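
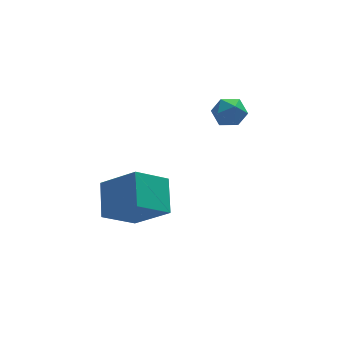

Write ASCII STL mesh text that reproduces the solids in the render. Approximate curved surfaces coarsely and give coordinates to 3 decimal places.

solid 
facet normal -0.450 0.837 -0.313
outer loop
vertex 1.224 3.146 0.442
vertex 0.629 3.057 1.059
vertex 1.349 3.503 1.217
endloop
endfacet
facet normal 0.253 0.863 -0.438
outer loop
vertex 1.224 3.146 0.442
vertex 1.349 3.503 1.217
vertex 2.001 3.107 0.814
endloop
endfacet
facet normal 0.423 0.308 -0.852
outer loop
vertex 1.224 3.146 0.442
vertex 2.001 3.107 0.814
vertex 1.683 2.417 0.407
endloop
endfacet
facet normal -0.174 -0.062 -0.983
outer loop
vertex 1.224 3.146 0.442
vertex 1.683 2.417 0.407
vertex 0.834 2.386 0.559
endloop
endfacet
facet normal -0.713 0.266 -0.649
outer loop
vertex 1.224 3.146 0.442
vertex 0.834 2.386 0.559
vertex 0.629 3.057 1.059
endloop
endfacet
facet normal 0.591 0.785 0.185
outer loop
vertex 2.001 3.107 0.814
vertex 1.349 3.503 1.217
vertex 1.886 2.994 1.661
endloop
endfacet
facet normal -0.545 0.743 0.388
outer loop
vertex 1.349 3.503 1.217
vertex 0.629 3.057 1.059
vertex 1.037 2.963 1.813
endloop
endfacet
facet normal -0.971 -0.180 -0.156
outer loop
vertex 0.629 3.057 1.059
vertex 0.834 2.386 0.559
vertex 0.719 2.273 1.406
endloop
endfacet
facet normal -0.099 -0.711 -0.696
outer loop
vertex 0.834 2.386 0.559
vertex 1.683 2.417 0.407
vertex 1.371 1.877 1.003
endloop
endfacet
facet normal 0.868 -0.115 -0.484
outer loop
vertex 1.683 2.417 0.407
vertex 2.001 3.107 0.814
vertex 2.091 2.323 1.161
endloop
endfacet
facet normal 0.174 0.062 0.983
outer loop
vertex 1.496 2.234 1.778
vertex 1.886 2.994 1.661
vertex 1.037 2.963 1.813
endloop
endfacet
facet normal -0.423 -0.308 0.852
outer loop
vertex 1.496 2.234 1.778
vertex 1.037 2.963 1.813
vertex 0.719 2.273 1.406
endloop
endfacet
facet normal -0.253 -0.863 0.438
outer loop
vertex 1.496 2.234 1.778
vertex 0.719 2.273 1.406
vertex 1.371 1.877 1.003
endloop
endfacet
facet normal 0.450 -0.837 0.313
outer loop
vertex 1.496 2.234 1.778
vertex 1.371 1.877 1.003
vertex 2.091 2.323 1.161
endloop
endfacet
facet normal 0.713 -0.266 0.649
outer loop
vertex 1.496 2.234 1.778
vertex 2.091 2.323 1.161
vertex 1.886 2.994 1.661
endloop
endfacet
facet normal 0.099 0.711 0.696
outer loop
vertex 1.037 2.963 1.813
vertex 1.886 2.994 1.661
vertex 1.349 3.503 1.217
endloop
endfacet
facet normal -0.868 0.115 0.484
outer loop
vertex 0.719 2.273 1.406
vertex 1.037 2.963 1.813
vertex 0.629 3.057 1.059
endloop
endfacet
facet normal -0.591 -0.785 -0.185
outer loop
vertex 1.371 1.877 1.003
vertex 0.719 2.273 1.406
vertex 0.834 2.386 0.559
endloop
endfacet
facet normal 0.545 -0.743 -0.388
outer loop
vertex 2.091 2.323 1.161
vertex 1.371 1.877 1.003
vertex 1.683 2.417 0.407
endloop
endfacet
facet normal 0.971 0.180 0.156
outer loop
vertex 1.886 2.994 1.661
vertex 2.091 2.323 1.161
vertex 2.001 3.107 0.814
endloop
endfacet
facet normal -0.797 -0.235 0.556
outer loop
vertex -3.481 -0.561 0.43
vertex -4.76 0.569 -0.927
vertex -3.739 -2.05 -0.568
endloop
endfacet
facet normal 0.586 -0.519 0.622
outer loop
vertex -2.24 -1.609 -1.613
vertex -3.481 -0.561 0.43
vertex -3.739 -2.05 -0.568
endloop
endfacet
facet normal -0.797 -0.235 0.556
outer loop
vertex -3.739 -2.05 -0.568
vertex -4.76 0.569 -0.927
vertex -5.018 -0.919 -1.924
endloop
endfacet
facet normal -0.142 -0.822 -0.551
outer loop
vertex -5.018 -0.919 -1.924
vertex -2.24 -1.609 -1.613
vertex -3.739 -2.05 -0.568
endloop
endfacet
facet normal 0.142 0.822 0.551
outer loop
vertex -3.481 -0.561 0.43
vertex -3.261 1.01 -1.972
vertex -4.76 0.569 -0.927
endloop
endfacet
facet normal 0.586 -0.519 0.622
outer loop
vertex -1.982 -0.121 -0.616
vertex -3.481 -0.561 0.43
vertex -2.24 -1.609 -1.613
endloop
endfacet
facet normal 0.143 0.822 0.551
outer loop
vertex -1.982 -0.121 -0.616
vertex -3.261 1.01 -1.972
vertex -3.481 -0.561 0.43
endloop
endfacet
facet normal -0.586 0.519 -0.622
outer loop
vertex -4.76 0.569 -0.927
vertex -3.261 1.01 -1.972
vertex -5.018 -0.919 -1.924
endloop
endfacet
facet normal -0.143 -0.823 -0.550
outer loop
vertex -3.519 -0.479 -2.97
vertex -2.24 -1.609 -1.613
vertex -5.018 -0.919 -1.924
endloop
endfacet
facet normal -0.586 0.519 -0.622
outer loop
vertex -5.018 -0.919 -1.924
vertex -3.261 1.01 -1.972
vertex -3.519 -0.479 -2.97
endloop
endfacet
facet normal 0.797 0.234 -0.556
outer loop
vertex -3.519 -0.479 -2.97
vertex -1.982 -0.121 -0.616
vertex -2.24 -1.609 -1.613
endloop
endfacet
facet normal 0.797 0.235 -0.556
outer loop
vertex -3.261 1.01 -1.972
vertex -1.982 -0.121 -0.616
vertex -3.519 -0.479 -2.97
endloop
endfacet

endsolid


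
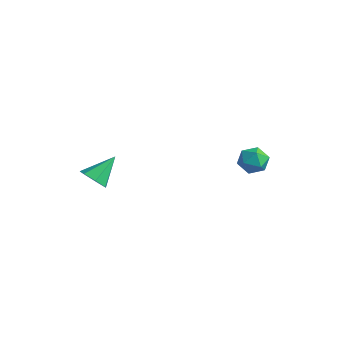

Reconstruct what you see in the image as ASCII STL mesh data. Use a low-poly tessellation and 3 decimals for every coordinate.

solid 
facet normal -0.226 0.081 0.971
outer loop
vertex 1.565 4.123 -0.078
vertex 1.219 3.175 -0.08
vertex 2.189 3.357 0.131
endloop
endfacet
facet normal 0.334 0.491 0.804
outer loop
vertex 1.565 4.123 -0.078
vertex 2.189 3.357 0.131
vertex 2.499 4.114 -0.46
endloop
endfacet
facet normal 0.130 0.947 0.295
outer loop
vertex 1.565 4.123 -0.078
vertex 2.499 4.114 -0.46
vertex 1.721 4.4 -1.036
endloop
endfacet
facet normal -0.557 0.817 0.146
outer loop
vertex 1.565 4.123 -0.078
vertex 1.721 4.4 -1.036
vertex 0.93 3.819 -0.802
endloop
endfacet
facet normal -0.777 0.282 0.563
outer loop
vertex 1.565 4.123 -0.078
vertex 0.93 3.819 -0.802
vertex 1.219 3.175 -0.08
endloop
endfacet
facet normal 0.843 0.071 0.533
outer loop
vertex 2.499 4.114 -0.46
vertex 2.189 3.357 0.131
vertex 2.73 3.161 -0.698
endloop
endfacet
facet normal -0.063 -0.594 0.802
outer loop
vertex 2.189 3.357 0.131
vertex 1.219 3.175 -0.08
vertex 1.939 2.58 -0.464
endloop
endfacet
facet normal -0.953 -0.267 0.143
outer loop
vertex 1.219 3.175 -0.08
vertex 0.93 3.819 -0.802
vertex 1.161 2.866 -1.04
endloop
endfacet
facet normal -0.598 0.600 -0.532
outer loop
vertex 0.93 3.819 -0.802
vertex 1.721 4.4 -1.036
vertex 1.471 3.623 -1.631
endloop
endfacet
facet normal 0.512 0.808 -0.291
outer loop
vertex 1.721 4.4 -1.036
vertex 2.499 4.114 -0.46
vertex 2.441 3.805 -1.42
endloop
endfacet
facet normal 0.557 -0.817 -0.146
outer loop
vertex 2.095 2.857 -1.422
vertex 2.73 3.161 -0.698
vertex 1.939 2.58 -0.464
endloop
endfacet
facet normal -0.130 -0.947 -0.295
outer loop
vertex 2.095 2.857 -1.422
vertex 1.939 2.58 -0.464
vertex 1.161 2.866 -1.04
endloop
endfacet
facet normal -0.334 -0.491 -0.804
outer loop
vertex 2.095 2.857 -1.422
vertex 1.161 2.866 -1.04
vertex 1.471 3.623 -1.631
endloop
endfacet
facet normal 0.226 -0.081 -0.971
outer loop
vertex 2.095 2.857 -1.422
vertex 1.471 3.623 -1.631
vertex 2.441 3.805 -1.42
endloop
endfacet
facet normal 0.777 -0.282 -0.563
outer loop
vertex 2.095 2.857 -1.422
vertex 2.441 3.805 -1.42
vertex 2.73 3.161 -0.698
endloop
endfacet
facet normal 0.598 -0.600 0.532
outer loop
vertex 1.939 2.58 -0.464
vertex 2.73 3.161 -0.698
vertex 2.189 3.357 0.131
endloop
endfacet
facet normal -0.512 -0.808 0.291
outer loop
vertex 1.161 2.866 -1.04
vertex 1.939 2.58 -0.464
vertex 1.219 3.175 -0.08
endloop
endfacet
facet normal -0.843 -0.071 -0.533
outer loop
vertex 1.471 3.623 -1.631
vertex 1.161 2.866 -1.04
vertex 0.93 3.819 -0.802
endloop
endfacet
facet normal 0.063 0.594 -0.802
outer loop
vertex 2.441 3.805 -1.42
vertex 1.471 3.623 -1.631
vertex 1.721 4.4 -1.036
endloop
endfacet
facet normal 0.953 0.267 -0.143
outer loop
vertex 2.73 3.161 -0.698
vertex 2.441 3.805 -1.42
vertex 2.499 4.114 -0.46
endloop
endfacet
facet normal -0.061 -0.781 -0.621
outer loop
vertex -1.93 -4.361 -1.025
vertex -2.869 -4.397 -0.888
vertex -2.385 -3.912 -1.545
endloop
endfacet
facet normal 0.788 0.589 -0.180
outer loop
vertex -1.93 -4.361 -1.025
vertex -2.385 -3.912 -1.545
vertex -2.751 -2.843 0.348
endloop
endfacet
facet normal -0.060 -0.781 -0.621
outer loop
vertex -2.385 -3.912 -1.545
vertex -2.869 -4.397 -0.888
vertex -3.204 -3.828 -1.571
endloop
endfacet
facet normal 0.105 0.874 -0.474
outer loop
vertex -2.385 -3.912 -1.545
vertex -3.204 -3.828 -1.571
vertex -2.751 -2.843 0.348
endloop
endfacet
facet normal -0.059 -0.781 -0.622
outer loop
vertex -3.204 -3.828 -1.571
vertex -2.869 -4.397 -0.888
vertex -3.772 -4.174 -1.083
endloop
endfacet
facet normal -0.641 0.734 -0.225
outer loop
vertex -3.204 -3.828 -1.571
vertex -3.772 -4.174 -1.083
vertex -2.751 -2.843 0.348
endloop
endfacet
facet normal -0.059 -0.782 -0.621
outer loop
vertex -3.772 -4.174 -1.083
vertex -2.869 -4.397 -0.888
vertex -3.66 -4.687 -0.448
endloop
endfacet
facet normal -0.885 0.273 0.377
outer loop
vertex -3.772 -4.174 -1.083
vertex -3.66 -4.687 -0.448
vertex -2.751 -2.843 0.348
endloop
endfacet
facet normal -0.060 -0.780 -0.622
outer loop
vertex -3.66 -4.687 -0.448
vertex -2.869 -4.397 -0.888
vertex -2.952 -4.983 -0.145
endloop
endfacet
facet normal -0.445 -0.161 0.881
outer loop
vertex -3.66 -4.687 -0.448
vertex -2.952 -4.983 -0.145
vertex -2.751 -2.843 0.348
endloop
endfacet
facet normal -0.059 -0.781 -0.622
outer loop
vertex -2.952 -4.983 -0.145
vertex -2.869 -4.397 -0.888
vertex -2.183 -4.837 -0.401
endloop
endfacet
facet normal 0.347 -0.241 0.906
outer loop
vertex -2.952 -4.983 -0.145
vertex -2.183 -4.837 -0.401
vertex -2.751 -2.843 0.348
endloop
endfacet
facet normal -0.061 -0.782 -0.621
outer loop
vertex -2.183 -4.837 -0.401
vertex -2.869 -4.397 -0.888
vertex -1.93 -4.361 -1.025
endloop
endfacet
facet normal 0.896 0.092 0.434
outer loop
vertex -2.183 -4.837 -0.401
vertex -1.93 -4.361 -1.025
vertex -2.751 -2.843 0.348
endloop
endfacet

endsolid


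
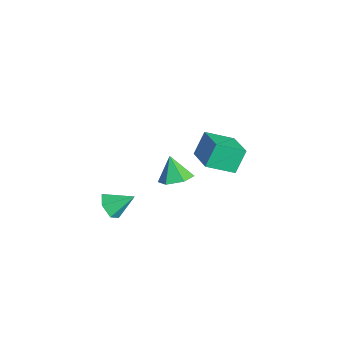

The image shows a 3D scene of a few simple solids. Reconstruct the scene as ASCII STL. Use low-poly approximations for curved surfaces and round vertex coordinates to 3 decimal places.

solid 
facet normal -0.238 -0.797 -0.555
outer loop
vertex 1.248 -3.783 -1.398
vertex 0.753 -4.141 -0.671
vertex 0.327 -3.574 -1.303
endloop
endfacet
facet normal 0.144 0.858 -0.493
outer loop
vertex 1.248 -3.783 -1.398
vertex 0.327 -3.574 -1.303
vertex 1.147 -2.819 0.251
endloop
endfacet
facet normal -0.238 -0.797 -0.555
outer loop
vertex 0.327 -3.574 -1.303
vertex 0.753 -4.141 -0.671
vertex -0.169 -3.932 -0.576
endloop
endfacet
facet normal -0.628 0.777 -0.046
outer loop
vertex 0.327 -3.574 -1.303
vertex -0.169 -3.932 -0.576
vertex 1.147 -2.819 0.251
endloop
endfacet
facet normal -0.238 -0.797 -0.556
outer loop
vertex -0.169 -3.932 -0.576
vertex 0.753 -4.141 -0.671
vertex 0.257 -4.5 0.056
endloop
endfacet
facet normal -0.666 0.272 0.694
outer loop
vertex -0.169 -3.932 -0.576
vertex 0.257 -4.5 0.056
vertex 1.147 -2.819 0.251
endloop
endfacet
facet normal -0.238 -0.797 -0.556
outer loop
vertex 0.257 -4.5 0.056
vertex 0.753 -4.141 -0.671
vertex 1.179 -4.709 -0.039
endloop
endfacet
facet normal 0.068 -0.150 0.986
outer loop
vertex 0.257 -4.5 0.056
vertex 1.179 -4.709 -0.039
vertex 1.147 -2.819 0.251
endloop
endfacet
facet normal -0.238 -0.797 -0.556
outer loop
vertex 1.179 -4.709 -0.039
vertex 0.753 -4.141 -0.671
vertex 1.674 -4.35 -0.766
endloop
endfacet
facet normal 0.840 -0.068 0.538
outer loop
vertex 1.179 -4.709 -0.039
vertex 1.674 -4.35 -0.766
vertex 1.147 -2.819 0.251
endloop
endfacet
facet normal -0.238 -0.797 -0.555
outer loop
vertex 1.674 -4.35 -0.766
vertex 0.753 -4.141 -0.671
vertex 1.248 -3.783 -1.398
endloop
endfacet
facet normal 0.878 0.435 -0.201
outer loop
vertex 1.674 -4.35 -0.766
vertex 1.248 -3.783 -1.398
vertex 1.147 -2.819 0.251
endloop
endfacet
facet normal 0.501 0.096 -0.860
outer loop
vertex 3.136 -1.53 2.934
vertex 2.499 -0.774 2.647
vertex 3.357 -0.553 3.172
endloop
endfacet
facet normal 0.485 -0.309 0.818
outer loop
vertex 3.136 -1.53 2.934
vertex 3.357 -0.553 3.172
vertex 1.701 -0.926 4.013
endloop
endfacet
facet normal 0.501 0.096 -0.860
outer loop
vertex 3.357 -0.553 3.172
vertex 2.499 -0.774 2.647
vertex 2.72 0.204 2.885
endloop
endfacet
facet normal 0.282 0.538 0.794
outer loop
vertex 3.357 -0.553 3.172
vertex 2.72 0.204 2.885
vertex 1.701 -0.926 4.013
endloop
endfacet
facet normal 0.502 0.096 -0.859
outer loop
vertex 2.72 0.204 2.885
vertex 2.499 -0.774 2.647
vertex 1.862 -0.017 2.359
endloop
endfacet
facet normal -0.449 0.801 0.396
outer loop
vertex 2.72 0.204 2.885
vertex 1.862 -0.017 2.359
vertex 1.701 -0.926 4.013
endloop
endfacet
facet normal 0.502 0.096 -0.859
outer loop
vertex 1.862 -0.017 2.359
vertex 2.499 -0.774 2.647
vertex 1.641 -0.995 2.121
endloop
endfacet
facet normal -0.976 0.215 0.023
outer loop
vertex 1.862 -0.017 2.359
vertex 1.641 -0.995 2.121
vertex 1.701 -0.926 4.013
endloop
endfacet
facet normal 0.502 0.096 -0.859
outer loop
vertex 1.641 -0.995 2.121
vertex 2.499 -0.774 2.647
vertex 2.278 -1.751 2.409
endloop
endfacet
facet normal -0.773 -0.633 0.048
outer loop
vertex 1.641 -0.995 2.121
vertex 2.278 -1.751 2.409
vertex 1.701 -0.926 4.013
endloop
endfacet
facet normal 0.501 0.096 -0.860
outer loop
vertex 2.278 -1.751 2.409
vertex 2.499 -0.774 2.647
vertex 3.136 -1.53 2.934
endloop
endfacet
facet normal -0.042 -0.895 0.445
outer loop
vertex 2.278 -1.751 2.409
vertex 3.136 -1.53 2.934
vertex 1.701 -0.926 4.013
endloop
endfacet
facet normal -0.279 0.457 0.845
outer loop
vertex -4.764 2.925 -0.56
vertex -2.735 3.06 0.038
vertex -4.611 4.735 -1.488
endloop
endfacet
facet normal -0.957 -0.064 -0.282
outer loop
vertex -4.125 3.94 -2.958
vertex -4.764 2.925 -0.56
vertex -4.611 4.735 -1.488
endloop
endfacet
facet normal -0.279 0.457 0.845
outer loop
vertex -4.611 4.735 -1.488
vertex -2.735 3.06 0.038
vertex -2.582 4.87 -0.89
endloop
endfacet
facet normal 0.075 0.887 -0.455
outer loop
vertex -2.582 4.87 -0.89
vertex -4.125 3.94 -2.958
vertex -4.611 4.735 -1.488
endloop
endfacet
facet normal -0.075 -0.887 0.455
outer loop
vertex -4.764 2.925 -0.56
vertex -2.249 2.265 -1.432
vertex -2.735 3.06 0.038
endloop
endfacet
facet normal -0.957 -0.064 -0.282
outer loop
vertex -4.278 2.13 -2.03
vertex -4.764 2.925 -0.56
vertex -4.125 3.94 -2.958
endloop
endfacet
facet normal -0.075 -0.887 0.455
outer loop
vertex -4.278 2.13 -2.03
vertex -2.249 2.265 -1.432
vertex -4.764 2.925 -0.56
endloop
endfacet
facet normal 0.957 0.064 0.282
outer loop
vertex -2.735 3.06 0.038
vertex -2.249 2.265 -1.432
vertex -2.582 4.87 -0.89
endloop
endfacet
facet normal 0.075 0.887 -0.455
outer loop
vertex -2.096 4.075 -2.36
vertex -4.125 3.94 -2.958
vertex -2.582 4.87 -0.89
endloop
endfacet
facet normal 0.957 0.064 0.282
outer loop
vertex -2.582 4.87 -0.89
vertex -2.249 2.265 -1.432
vertex -2.096 4.075 -2.36
endloop
endfacet
facet normal 0.279 -0.457 -0.845
outer loop
vertex -2.096 4.075 -2.36
vertex -4.278 2.13 -2.03
vertex -4.125 3.94 -2.958
endloop
endfacet
facet normal 0.279 -0.457 -0.845
outer loop
vertex -2.249 2.265 -1.432
vertex -4.278 2.13 -2.03
vertex -2.096 4.075 -2.36
endloop
endfacet

endsolid


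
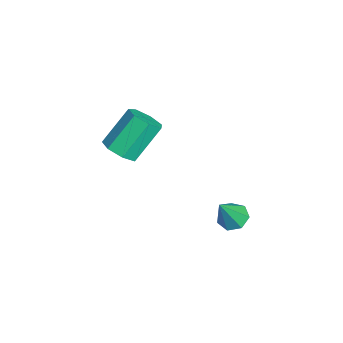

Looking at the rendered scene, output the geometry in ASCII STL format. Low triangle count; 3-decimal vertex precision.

solid 
facet normal 0.331 -0.569 -0.753
outer loop
vertex 2.361 -1.574 -0.238
vertex 1.903 -2.051 -0.079
vertex 1.837 -1.525 -0.505
endloop
endfacet
facet normal 0.319 0.819 -0.476
outer loop
vertex 2.361 -1.574 -0.238
vertex 1.837 -1.525 -0.505
vertex 1.835 -0.672 0.961
endloop
endfacet
facet normal 0.321 0.819 -0.476
outer loop
vertex 1.835 -0.672 0.961
vertex 1.837 -1.525 -0.505
vertex 1.311 -0.622 0.694
endloop
endfacet
facet normal -0.330 0.567 0.755
outer loop
vertex 1.835 -0.672 0.961
vertex 1.311 -0.622 0.694
vertex 1.377 -1.149 1.119
endloop
endfacet
facet normal 0.330 -0.569 -0.753
outer loop
vertex 1.837 -1.525 -0.505
vertex 1.903 -2.051 -0.079
vertex 1.363 -1.872 -0.451
endloop
endfacet
facet normal -0.495 0.575 -0.651
outer loop
vertex 1.837 -1.525 -0.505
vertex 1.363 -1.872 -0.451
vertex 1.311 -0.622 0.694
endloop
endfacet
facet normal -0.494 0.576 -0.651
outer loop
vertex 1.311 -0.622 0.694
vertex 1.363 -1.872 -0.451
vertex 0.837 -0.969 0.747
endloop
endfacet
facet normal -0.331 0.567 0.754
outer loop
vertex 1.311 -0.622 0.694
vertex 0.837 -0.969 0.747
vertex 1.377 -1.149 1.119
endloop
endfacet
facet normal 0.331 -0.567 -0.754
outer loop
vertex 1.363 -1.872 -0.451
vertex 1.903 -2.051 -0.079
vertex 1.296 -2.354 -0.118
endloop
endfacet
facet normal -0.937 -0.101 -0.335
outer loop
vertex 1.363 -1.872 -0.451
vertex 1.296 -2.354 -0.118
vertex 0.837 -0.969 0.747
endloop
endfacet
facet normal -0.936 -0.101 -0.336
outer loop
vertex 0.837 -0.969 0.747
vertex 1.296 -2.354 -0.118
vertex 0.769 -1.452 1.081
endloop
endfacet
facet normal -0.330 0.568 0.754
outer loop
vertex 0.837 -0.969 0.747
vertex 0.769 -1.452 1.081
vertex 1.377 -1.149 1.119
endloop
endfacet
facet normal 0.332 -0.568 -0.754
outer loop
vertex 1.296 -2.354 -0.118
vertex 1.903 -2.051 -0.079
vertex 1.686 -2.608 0.245
endloop
endfacet
facet normal -0.673 -0.702 0.232
outer loop
vertex 1.296 -2.354 -0.118
vertex 1.686 -2.608 0.245
vertex 0.769 -1.452 1.081
endloop
endfacet
facet normal -0.673 -0.702 0.233
outer loop
vertex 0.769 -1.452 1.081
vertex 1.686 -2.608 0.245
vertex 1.159 -1.706 1.443
endloop
endfacet
facet normal -0.330 0.568 0.754
outer loop
vertex 0.769 -1.452 1.081
vertex 1.159 -1.706 1.443
vertex 1.377 -1.149 1.119
endloop
endfacet
facet normal 0.330 -0.567 -0.755
outer loop
vertex 1.686 -2.608 0.245
vertex 1.903 -2.051 -0.079
vertex 2.24 -2.443 0.363
endloop
endfacet
facet normal 0.097 -0.774 0.626
outer loop
vertex 1.686 -2.608 0.245
vertex 2.24 -2.443 0.363
vertex 1.159 -1.706 1.443
endloop
endfacet
facet normal 0.097 -0.774 0.626
outer loop
vertex 1.159 -1.706 1.443
vertex 2.24 -2.443 0.363
vertex 1.713 -1.54 1.562
endloop
endfacet
facet normal -0.332 0.568 0.753
outer loop
vertex 1.159 -1.706 1.443
vertex 1.713 -1.54 1.562
vertex 1.377 -1.149 1.119
endloop
endfacet
facet normal 0.331 -0.567 -0.755
outer loop
vertex 2.24 -2.443 0.363
vertex 1.903 -2.051 -0.079
vertex 2.54 -1.983 0.149
endloop
endfacet
facet normal 0.794 -0.263 0.547
outer loop
vertex 2.24 -2.443 0.363
vertex 2.54 -1.983 0.149
vertex 1.713 -1.54 1.562
endloop
endfacet
facet normal 0.794 -0.264 0.547
outer loop
vertex 1.713 -1.54 1.562
vertex 2.54 -1.983 0.149
vertex 2.014 -1.08 1.347
endloop
endfacet
facet normal -0.331 0.569 0.753
outer loop
vertex 1.713 -1.54 1.562
vertex 2.014 -1.08 1.347
vertex 1.377 -1.149 1.119
endloop
endfacet
facet normal 0.330 -0.568 -0.754
outer loop
vertex 2.54 -1.983 0.149
vertex 1.903 -2.051 -0.079
vertex 2.361 -1.574 -0.238
endloop
endfacet
facet normal 0.894 0.445 0.057
outer loop
vertex 2.54 -1.983 0.149
vertex 2.361 -1.574 -0.238
vertex 2.014 -1.08 1.347
endloop
endfacet
facet normal 0.893 0.446 0.057
outer loop
vertex 2.014 -1.08 1.347
vertex 2.361 -1.574 -0.238
vertex 1.835 -0.672 0.961
endloop
endfacet
facet normal -0.331 0.568 0.754
outer loop
vertex 2.014 -1.08 1.347
vertex 1.835 -0.672 0.961
vertex 1.377 -1.149 1.119
endloop
endfacet
facet normal -0.381 0.371 -0.847
outer loop
vertex 2.593 1.956 -3.83
vertex 2.07 1.714 -3.701
vertex 2.273 2.249 -3.558
endloop
endfacet
facet normal 0.772 0.554 0.311
outer loop
vertex 2.593 1.956 -3.83
vertex 2.273 2.249 -3.558
vertex 2.61 1.186 -2.499
endloop
endfacet
facet normal -0.380 0.371 -0.847
outer loop
vertex 2.273 2.249 -3.558
vertex 2.07 1.714 -3.701
vertex 1.8 2.139 -3.394
endloop
endfacet
facet normal 0.074 0.716 0.695
outer loop
vertex 2.273 2.249 -3.558
vertex 1.8 2.139 -3.394
vertex 2.61 1.186 -2.499
endloop
endfacet
facet normal -0.379 0.371 -0.848
outer loop
vertex 1.8 2.139 -3.394
vertex 2.07 1.714 -3.701
vertex 1.531 1.709 -3.462
endloop
endfacet
facet normal -0.579 0.239 0.779
outer loop
vertex 1.8 2.139 -3.394
vertex 1.531 1.709 -3.462
vertex 2.61 1.186 -2.499
endloop
endfacet
facet normal -0.379 0.371 -0.848
outer loop
vertex 1.531 1.709 -3.462
vertex 2.07 1.714 -3.701
vertex 1.668 1.282 -3.71
endloop
endfacet
facet normal -0.696 -0.514 0.501
outer loop
vertex 1.531 1.709 -3.462
vertex 1.668 1.282 -3.71
vertex 2.61 1.186 -2.499
endloop
endfacet
facet normal -0.381 0.372 -0.846
outer loop
vertex 1.668 1.282 -3.71
vertex 2.07 1.714 -3.701
vertex 2.107 1.181 -3.952
endloop
endfacet
facet normal -0.188 -0.980 0.068
outer loop
vertex 1.668 1.282 -3.71
vertex 2.107 1.181 -3.952
vertex 2.61 1.186 -2.499
endloop
endfacet
facet normal -0.380 0.372 -0.847
outer loop
vertex 2.107 1.181 -3.952
vertex 2.07 1.714 -3.701
vertex 2.519 1.481 -4.005
endloop
endfacet
facet normal 0.562 -0.805 -0.192
outer loop
vertex 2.107 1.181 -3.952
vertex 2.519 1.481 -4.005
vertex 2.61 1.186 -2.499
endloop
endfacet
facet normal -0.381 0.371 -0.847
outer loop
vertex 2.519 1.481 -4.005
vertex 2.07 1.714 -3.701
vertex 2.593 1.956 -3.83
endloop
endfacet
facet normal 0.989 -0.123 -0.084
outer loop
vertex 2.519 1.481 -4.005
vertex 2.593 1.956 -3.83
vertex 2.61 1.186 -2.499
endloop
endfacet

endsolid


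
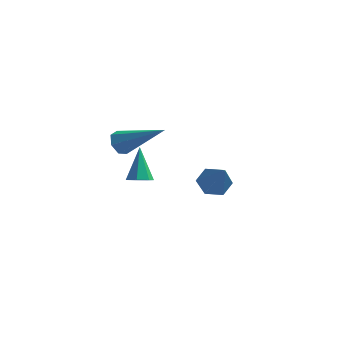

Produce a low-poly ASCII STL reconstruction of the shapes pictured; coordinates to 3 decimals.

solid 
facet normal -0.400 0.551 -0.732
outer loop
vertex 2.222 -1.764 0.35
vertex 1.688 -2.02 0.449
vertex 1.84 -1.519 0.743
endloop
endfacet
facet normal 0.752 0.516 0.410
outer loop
vertex 2.222 -1.764 0.35
vertex 1.84 -1.519 0.743
vertex 2.312 -2.88 1.591
endloop
endfacet
facet normal -0.399 0.551 -0.733
outer loop
vertex 1.84 -1.519 0.743
vertex 1.688 -2.02 0.449
vertex 1.306 -1.775 0.841
endloop
endfacet
facet normal -0.085 0.506 0.859
outer loop
vertex 1.84 -1.519 0.743
vertex 1.306 -1.775 0.841
vertex 2.312 -2.88 1.591
endloop
endfacet
facet normal -0.399 0.551 -0.733
outer loop
vertex 1.306 -1.775 0.841
vertex 1.688 -2.02 0.449
vertex 1.155 -2.276 0.547
endloop
endfacet
facet normal -0.710 -0.185 0.680
outer loop
vertex 1.306 -1.775 0.841
vertex 1.155 -2.276 0.547
vertex 2.312 -2.88 1.591
endloop
endfacet
facet normal -0.399 0.551 -0.733
outer loop
vertex 1.155 -2.276 0.547
vertex 1.688 -2.02 0.449
vertex 1.537 -2.521 0.155
endloop
endfacet
facet normal -0.500 -0.865 0.053
outer loop
vertex 1.155 -2.276 0.547
vertex 1.537 -2.521 0.155
vertex 2.312 -2.88 1.591
endloop
endfacet
facet normal -0.400 0.551 -0.732
outer loop
vertex 1.537 -2.521 0.155
vertex 1.688 -2.02 0.449
vertex 2.07 -2.265 0.056
endloop
endfacet
facet normal 0.337 -0.854 -0.395
outer loop
vertex 1.537 -2.521 0.155
vertex 2.07 -2.265 0.056
vertex 2.312 -2.88 1.591
endloop
endfacet
facet normal -0.400 0.551 -0.732
outer loop
vertex 2.07 -2.265 0.056
vertex 1.688 -2.02 0.449
vertex 2.222 -1.764 0.35
endloop
endfacet
facet normal 0.962 -0.164 -0.218
outer loop
vertex 2.07 -2.265 0.056
vertex 2.222 -1.764 0.35
vertex 2.312 -2.88 1.591
endloop
endfacet
facet normal 0.165 -0.507 -0.846
outer loop
vertex -1.859 2.158 -2.562
vertex -2.331 1.966 -2.539
vertex -2.172 2.395 -2.765
endloop
endfacet
facet normal 0.603 0.797 0.001
outer loop
vertex -1.859 2.158 -2.562
vertex -2.172 2.395 -2.765
vertex -2.569 2.694 -1.321
endloop
endfacet
facet normal 0.165 -0.507 -0.846
outer loop
vertex -2.172 2.395 -2.765
vertex -2.331 1.966 -2.539
vertex -2.605 2.309 -2.798
endloop
endfacet
facet normal -0.171 0.954 -0.245
outer loop
vertex -2.172 2.395 -2.765
vertex -2.605 2.309 -2.798
vertex -2.569 2.694 -1.321
endloop
endfacet
facet normal 0.168 -0.505 -0.847
outer loop
vertex -2.605 2.309 -2.798
vertex -2.331 1.966 -2.539
vertex -2.831 1.964 -2.637
endloop
endfacet
facet normal -0.854 0.508 -0.111
outer loop
vertex -2.605 2.309 -2.798
vertex -2.831 1.964 -2.637
vertex -2.569 2.694 -1.321
endloop
endfacet
facet normal 0.168 -0.506 -0.846
outer loop
vertex -2.831 1.964 -2.637
vertex -2.331 1.966 -2.539
vertex -2.68 1.621 -2.402
endloop
endfacet
facet normal -0.932 -0.205 0.299
outer loop
vertex -2.831 1.964 -2.637
vertex -2.68 1.621 -2.402
vertex -2.569 2.694 -1.321
endloop
endfacet
facet normal 0.166 -0.504 -0.847
outer loop
vertex -2.68 1.621 -2.402
vertex -2.331 1.966 -2.539
vertex -2.266 1.537 -2.271
endloop
endfacet
facet normal -0.346 -0.648 0.679
outer loop
vertex -2.68 1.621 -2.402
vertex -2.266 1.537 -2.271
vertex -2.569 2.694 -1.321
endloop
endfacet
facet normal 0.165 -0.504 -0.848
outer loop
vertex -2.266 1.537 -2.271
vertex -2.331 1.966 -2.539
vertex -1.9 1.776 -2.342
endloop
endfacet
facet normal 0.462 -0.487 0.741
outer loop
vertex -2.266 1.537 -2.271
vertex -1.9 1.776 -2.342
vertex -2.569 2.694 -1.321
endloop
endfacet
facet normal 0.164 -0.505 -0.847
outer loop
vertex -1.9 1.776 -2.342
vertex -2.331 1.966 -2.539
vertex -1.859 2.158 -2.562
endloop
endfacet
facet normal 0.885 0.157 0.438
outer loop
vertex -1.9 1.776 -2.342
vertex -1.859 2.158 -2.562
vertex -2.569 2.694 -1.321
endloop
endfacet
facet normal -0.854 0.068 -0.515
outer loop
vertex -1.532 -1.346 0.763
vertex -1.789 -1.277 1.198
vertex -1.578 -0.926 0.895
endloop
endfacet
facet normal 0.698 0.283 -0.658
outer loop
vertex -1.532 -1.346 0.763
vertex -1.578 -0.926 0.895
vertex -0.191 -1.403 2.162
endloop
endfacet
facet normal -0.854 0.068 -0.516
outer loop
vertex -1.578 -0.926 0.895
vertex -1.789 -1.277 1.198
vertex -1.783 -0.77 1.255
endloop
endfacet
facet normal 0.433 0.890 -0.139
outer loop
vertex -1.578 -0.926 0.895
vertex -1.783 -0.77 1.255
vertex -0.191 -1.403 2.162
endloop
endfacet
facet normal -0.855 0.068 -0.515
outer loop
vertex -1.783 -0.77 1.255
vertex -1.789 -1.277 1.198
vertex -1.992 -0.996 1.572
endloop
endfacet
facet normal -0.005 0.816 0.578
outer loop
vertex -1.783 -0.77 1.255
vertex -1.992 -0.996 1.572
vertex -0.191 -1.403 2.162
endloop
endfacet
facet normal -0.855 0.067 -0.514
outer loop
vertex -1.992 -0.996 1.572
vertex -1.789 -1.277 1.198
vertex -2.048 -1.434 1.608
endloop
endfacet
facet normal -0.286 0.115 0.951
outer loop
vertex -1.992 -0.996 1.572
vertex -2.048 -1.434 1.608
vertex -0.191 -1.403 2.162
endloop
endfacet
facet normal -0.855 0.068 -0.514
outer loop
vertex -2.048 -1.434 1.608
vertex -1.789 -1.277 1.198
vertex -1.909 -1.753 1.335
endloop
endfacet
facet normal -0.198 -0.686 0.701
outer loop
vertex -2.048 -1.434 1.608
vertex -1.909 -1.753 1.335
vertex -0.191 -1.403 2.162
endloop
endfacet
facet normal -0.854 0.067 -0.516
outer loop
vertex -1.909 -1.753 1.335
vertex -1.789 -1.277 1.198
vertex -1.679 -1.714 0.959
endloop
endfacet
facet normal 0.192 -0.981 0.016
outer loop
vertex -1.909 -1.753 1.335
vertex -1.679 -1.714 0.959
vertex -0.191 -1.403 2.162
endloop
endfacet
facet normal -0.854 0.067 -0.515
outer loop
vertex -1.679 -1.714 0.959
vertex -1.789 -1.277 1.198
vertex -1.532 -1.346 0.763
endloop
endfacet
facet normal 0.592 -0.550 -0.589
outer loop
vertex -1.679 -1.714 0.959
vertex -1.532 -1.346 0.763
vertex -0.191 -1.403 2.162
endloop
endfacet

endsolid


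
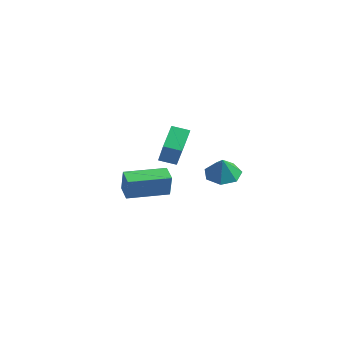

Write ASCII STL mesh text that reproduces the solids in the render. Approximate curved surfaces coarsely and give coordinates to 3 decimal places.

solid 
facet normal -0.402 0.274 -0.874
outer loop
vertex 3.422 2.782 -1.491
vertex 2.841 3.273 -1.07
vertex 3.629 3.497 -1.362
endloop
endfacet
facet normal 0.951 -0.293 0.100
outer loop
vertex 3.422 2.782 -1.491
vertex 3.629 3.497 -1.362
vertex 3.319 2.947 -0.03
endloop
endfacet
facet normal -0.402 0.274 -0.874
outer loop
vertex 3.629 3.497 -1.362
vertex 2.841 3.273 -1.07
vertex 3.242 4.043 -1.013
endloop
endfacet
facet normal 0.855 0.379 0.355
outer loop
vertex 3.629 3.497 -1.362
vertex 3.242 4.043 -1.013
vertex 3.319 2.947 -0.03
endloop
endfacet
facet normal -0.403 0.274 -0.873
outer loop
vertex 3.242 4.043 -1.013
vertex 2.841 3.273 -1.07
vertex 2.553 4.009 -0.706
endloop
endfacet
facet normal 0.282 0.652 0.704
outer loop
vertex 3.242 4.043 -1.013
vertex 2.553 4.009 -0.706
vertex 3.319 2.947 -0.03
endloop
endfacet
facet normal -0.403 0.274 -0.873
outer loop
vertex 2.553 4.009 -0.706
vertex 2.841 3.273 -1.07
vertex 2.081 3.421 -0.673
endloop
endfacet
facet normal -0.337 0.320 0.885
outer loop
vertex 2.553 4.009 -0.706
vertex 2.081 3.421 -0.673
vertex 3.319 2.947 -0.03
endloop
endfacet
facet normal -0.403 0.275 -0.873
outer loop
vertex 2.081 3.421 -0.673
vertex 2.841 3.273 -1.07
vertex 2.181 2.722 -0.939
endloop
endfacet
facet normal -0.535 -0.366 0.761
outer loop
vertex 2.081 3.421 -0.673
vertex 2.181 2.722 -0.939
vertex 3.319 2.947 -0.03
endloop
endfacet
facet normal -0.402 0.274 -0.874
outer loop
vertex 2.181 2.722 -0.939
vertex 2.841 3.273 -1.07
vertex 2.778 2.437 -1.303
endloop
endfacet
facet normal -0.165 -0.889 0.426
outer loop
vertex 2.181 2.722 -0.939
vertex 2.778 2.437 -1.303
vertex 3.319 2.947 -0.03
endloop
endfacet
facet normal -0.402 0.274 -0.874
outer loop
vertex 2.778 2.437 -1.303
vertex 2.841 3.273 -1.07
vertex 3.422 2.782 -1.491
endloop
endfacet
facet normal 0.498 -0.857 0.132
outer loop
vertex 2.778 2.437 -1.303
vertex 3.422 2.782 -1.491
vertex 3.319 2.947 -0.03
endloop
endfacet
facet normal -0.438 0.582 0.685
outer loop
vertex 0.307 2.106 1.29
vertex 0.828 2.785 1.046
vertex -1.167 2.713 -0.167
endloop
endfacet
facet normal -0.586 -0.763 0.275
outer loop
vertex -0.568 1.915 -1.106
vertex 0.307 2.106 1.29
vertex -1.167 2.713 -0.167
endloop
endfacet
facet normal -0.438 0.582 0.685
outer loop
vertex -1.167 2.713 -0.167
vertex 0.828 2.785 1.046
vertex -0.646 3.392 -0.411
endloop
endfacet
facet normal -0.683 0.281 -0.675
outer loop
vertex -0.646 3.392 -0.411
vertex -0.568 1.915 -1.106
vertex -1.167 2.713 -0.167
endloop
endfacet
facet normal 0.683 -0.281 0.675
outer loop
vertex 0.307 2.106 1.29
vertex 1.427 1.987 0.107
vertex 0.828 2.785 1.046
endloop
endfacet
facet normal -0.586 -0.763 0.275
outer loop
vertex 0.906 1.308 0.351
vertex 0.307 2.106 1.29
vertex -0.568 1.915 -1.106
endloop
endfacet
facet normal 0.683 -0.281 0.675
outer loop
vertex 0.906 1.308 0.351
vertex 1.427 1.987 0.107
vertex 0.307 2.106 1.29
endloop
endfacet
facet normal 0.586 0.763 -0.275
outer loop
vertex 0.828 2.785 1.046
vertex 1.427 1.987 0.107
vertex -0.646 3.392 -0.411
endloop
endfacet
facet normal -0.683 0.281 -0.675
outer loop
vertex -0.047 2.594 -1.35
vertex -0.568 1.915 -1.106
vertex -0.646 3.392 -0.411
endloop
endfacet
facet normal 0.586 0.763 -0.275
outer loop
vertex -0.646 3.392 -0.411
vertex 1.427 1.987 0.107
vertex -0.047 2.594 -1.35
endloop
endfacet
facet normal 0.438 -0.582 -0.685
outer loop
vertex -0.047 2.594 -1.35
vertex 0.906 1.308 0.351
vertex -0.568 1.915 -1.106
endloop
endfacet
facet normal 0.438 -0.582 -0.685
outer loop
vertex 1.427 1.987 0.107
vertex 0.906 1.308 0.351
vertex -0.047 2.594 -1.35
endloop
endfacet
facet normal -0.911 0.242 0.334
outer loop
vertex -3.684 1.797 -2.86
vertex -3.116 3.881 -2.823
vertex -4.107 1.934 -4.113
endloop
endfacet
facet normal -0.263 -0.965 -0.017
outer loop
vertex -3.224 1.699 -4.437
vertex -3.684 1.797 -2.86
vertex -4.107 1.934 -4.113
endloop
endfacet
facet normal -0.911 0.242 0.335
outer loop
vertex -4.107 1.934 -4.113
vertex -3.116 3.881 -2.823
vertex -3.54 4.018 -4.076
endloop
endfacet
facet normal -0.318 0.103 -0.942
outer loop
vertex -3.54 4.018 -4.076
vertex -3.224 1.699 -4.437
vertex -4.107 1.934 -4.113
endloop
endfacet
facet normal 0.318 -0.103 0.942
outer loop
vertex -3.684 1.797 -2.86
vertex -2.233 3.646 -3.147
vertex -3.116 3.881 -2.823
endloop
endfacet
facet normal -0.263 -0.965 -0.017
outer loop
vertex -2.8 1.562 -3.184
vertex -3.684 1.797 -2.86
vertex -3.224 1.699 -4.437
endloop
endfacet
facet normal 0.318 -0.103 0.942
outer loop
vertex -2.8 1.562 -3.184
vertex -2.233 3.646 -3.147
vertex -3.684 1.797 -2.86
endloop
endfacet
facet normal 0.263 0.965 0.017
outer loop
vertex -3.116 3.881 -2.823
vertex -2.233 3.646 -3.147
vertex -3.54 4.018 -4.076
endloop
endfacet
facet normal -0.318 0.103 -0.942
outer loop
vertex -2.656 3.783 -4.4
vertex -3.224 1.699 -4.437
vertex -3.54 4.018 -4.076
endloop
endfacet
facet normal 0.263 0.965 0.017
outer loop
vertex -3.54 4.018 -4.076
vertex -2.233 3.646 -3.147
vertex -2.656 3.783 -4.4
endloop
endfacet
facet normal 0.911 -0.242 -0.335
outer loop
vertex -2.656 3.783 -4.4
vertex -2.8 1.562 -3.184
vertex -3.224 1.699 -4.437
endloop
endfacet
facet normal 0.911 -0.242 -0.334
outer loop
vertex -2.233 3.646 -3.147
vertex -2.8 1.562 -3.184
vertex -2.656 3.783 -4.4
endloop
endfacet

endsolid


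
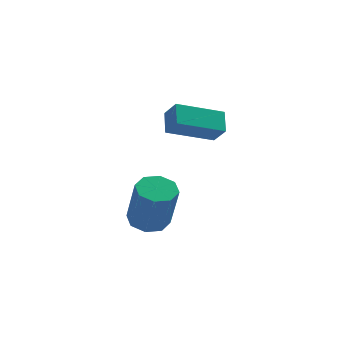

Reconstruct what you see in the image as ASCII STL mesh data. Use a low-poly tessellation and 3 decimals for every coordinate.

solid 
facet normal -0.140 0.327 -0.935
outer loop
vertex -0.935 -4.005 -3.802
vertex -1.337 -3.474 -3.556
vertex -0.645 -3.56 -3.69
endloop
endfacet
facet normal 0.834 -0.470 -0.290
outer loop
vertex -0.935 -4.005 -3.802
vertex -0.645 -3.56 -3.69
vertex -0.681 -4.597 -2.11
endloop
endfacet
facet normal 0.834 -0.470 -0.289
outer loop
vertex -0.681 -4.597 -2.11
vertex -0.645 -3.56 -3.69
vertex -0.391 -4.151 -1.998
endloop
endfacet
facet normal 0.141 -0.326 0.935
outer loop
vertex -0.681 -4.597 -2.11
vertex -0.391 -4.151 -1.998
vertex -1.083 -4.066 -1.864
endloop
endfacet
facet normal -0.140 0.327 -0.935
outer loop
vertex -0.645 -3.56 -3.69
vertex -1.337 -3.474 -3.556
vertex -0.761 -3.064 -3.499
endloop
endfacet
facet normal 0.967 0.249 -0.058
outer loop
vertex -0.645 -3.56 -3.69
vertex -0.761 -3.064 -3.499
vertex -0.391 -4.151 -1.998
endloop
endfacet
facet normal 0.967 0.247 -0.060
outer loop
vertex -0.391 -4.151 -1.998
vertex -0.761 -3.064 -3.499
vertex -0.506 -3.655 -1.808
endloop
endfacet
facet normal 0.141 -0.325 0.935
outer loop
vertex -0.391 -4.151 -1.998
vertex -0.506 -3.655 -1.808
vertex -1.083 -4.066 -1.864
endloop
endfacet
facet normal -0.140 0.327 -0.935
outer loop
vertex -0.761 -3.064 -3.499
vertex -1.337 -3.474 -3.556
vertex -1.214 -2.809 -3.342
endloop
endfacet
facet normal 0.533 0.820 0.206
outer loop
vertex -0.761 -3.064 -3.499
vertex -1.214 -2.809 -3.342
vertex -0.506 -3.655 -1.808
endloop
endfacet
facet normal 0.534 0.820 0.206
outer loop
vertex -0.506 -3.655 -1.808
vertex -1.214 -2.809 -3.342
vertex -0.959 -3.4 -1.65
endloop
endfacet
facet normal 0.142 -0.327 0.934
outer loop
vertex -0.506 -3.655 -1.808
vertex -0.959 -3.4 -1.65
vertex -1.083 -4.066 -1.864
endloop
endfacet
facet normal -0.140 0.327 -0.935
outer loop
vertex -1.214 -2.809 -3.342
vertex -1.337 -3.474 -3.556
vertex -1.739 -2.943 -3.31
endloop
endfacet
facet normal -0.211 0.912 0.351
outer loop
vertex -1.214 -2.809 -3.342
vertex -1.739 -2.943 -3.31
vertex -0.959 -3.4 -1.65
endloop
endfacet
facet normal -0.213 0.912 0.351
outer loop
vertex -0.959 -3.4 -1.65
vertex -1.739 -2.943 -3.31
vertex -1.485 -3.535 -1.618
endloop
endfacet
facet normal 0.141 -0.327 0.935
outer loop
vertex -0.959 -3.4 -1.65
vertex -1.485 -3.535 -1.618
vertex -1.083 -4.066 -1.864
endloop
endfacet
facet normal -0.141 0.326 -0.935
outer loop
vertex -1.739 -2.943 -3.31
vertex -1.337 -3.474 -3.556
vertex -2.029 -3.389 -3.422
endloop
endfacet
facet normal -0.834 0.470 0.290
outer loop
vertex -1.739 -2.943 -3.31
vertex -2.029 -3.389 -3.422
vertex -1.485 -3.535 -1.618
endloop
endfacet
facet normal -0.834 0.470 0.289
outer loop
vertex -1.485 -3.535 -1.618
vertex -2.029 -3.389 -3.422
vertex -1.775 -3.98 -1.73
endloop
endfacet
facet normal 0.140 -0.327 0.935
outer loop
vertex -1.485 -3.535 -1.618
vertex -1.775 -3.98 -1.73
vertex -1.083 -4.066 -1.864
endloop
endfacet
facet normal -0.141 0.325 -0.935
outer loop
vertex -2.029 -3.389 -3.422
vertex -1.337 -3.474 -3.556
vertex -1.914 -3.885 -3.612
endloop
endfacet
facet normal -0.967 -0.247 0.059
outer loop
vertex -2.029 -3.389 -3.422
vertex -1.914 -3.885 -3.612
vertex -1.775 -3.98 -1.73
endloop
endfacet
facet normal -0.967 -0.249 0.059
outer loop
vertex -1.775 -3.98 -1.73
vertex -1.914 -3.885 -3.612
vertex -1.659 -4.476 -1.921
endloop
endfacet
facet normal 0.140 -0.327 0.935
outer loop
vertex -1.775 -3.98 -1.73
vertex -1.659 -4.476 -1.921
vertex -1.083 -4.066 -1.864
endloop
endfacet
facet normal -0.142 0.327 -0.934
outer loop
vertex -1.914 -3.885 -3.612
vertex -1.337 -3.474 -3.556
vertex -1.461 -4.14 -3.77
endloop
endfacet
facet normal -0.534 -0.820 -0.206
outer loop
vertex -1.914 -3.885 -3.612
vertex -1.461 -4.14 -3.77
vertex -1.659 -4.476 -1.921
endloop
endfacet
facet normal -0.533 -0.820 -0.206
outer loop
vertex -1.659 -4.476 -1.921
vertex -1.461 -4.14 -3.77
vertex -1.206 -4.731 -2.078
endloop
endfacet
facet normal 0.140 -0.327 0.935
outer loop
vertex -1.659 -4.476 -1.921
vertex -1.206 -4.731 -2.078
vertex -1.083 -4.066 -1.864
endloop
endfacet
facet normal -0.141 0.327 -0.935
outer loop
vertex -1.461 -4.14 -3.77
vertex -1.337 -3.474 -3.556
vertex -0.935 -4.005 -3.802
endloop
endfacet
facet normal 0.213 -0.912 -0.351
outer loop
vertex -1.461 -4.14 -3.77
vertex -0.935 -4.005 -3.802
vertex -1.206 -4.731 -2.078
endloop
endfacet
facet normal 0.211 -0.912 -0.351
outer loop
vertex -1.206 -4.731 -2.078
vertex -0.935 -4.005 -3.802
vertex -0.681 -4.597 -2.11
endloop
endfacet
facet normal 0.140 -0.327 0.935
outer loop
vertex -1.206 -4.731 -2.078
vertex -0.681 -4.597 -2.11
vertex -1.083 -4.066 -1.864
endloop
endfacet
facet normal -0.913 -0.230 0.338
outer loop
vertex -0.464 -3.943 0.941
vertex -0.453 -3.23 1.457
vertex -0.799 -3.501 0.337
endloop
endfacet
facet normal -0.013 -0.810 -0.586
outer loop
vertex 0.753 -3.11 -0.237
vertex -0.464 -3.943 0.941
vertex -0.799 -3.501 0.337
endloop
endfacet
facet normal -0.913 -0.230 0.338
outer loop
vertex -0.799 -3.501 0.337
vertex -0.453 -3.23 1.457
vertex -0.788 -2.788 0.852
endloop
endfacet
facet normal -0.408 0.539 -0.737
outer loop
vertex -0.788 -2.788 0.852
vertex 0.753 -3.11 -0.237
vertex -0.799 -3.501 0.337
endloop
endfacet
facet normal 0.408 -0.539 0.737
outer loop
vertex -0.464 -3.943 0.941
vertex 1.099 -2.839 0.883
vertex -0.453 -3.23 1.457
endloop
endfacet
facet normal -0.012 -0.811 -0.586
outer loop
vertex 1.088 -3.552 0.368
vertex -0.464 -3.943 0.941
vertex 0.753 -3.11 -0.237
endloop
endfacet
facet normal 0.408 -0.539 0.737
outer loop
vertex 1.088 -3.552 0.368
vertex 1.099 -2.839 0.883
vertex -0.464 -3.943 0.941
endloop
endfacet
facet normal 0.012 0.811 0.585
outer loop
vertex -0.453 -3.23 1.457
vertex 1.099 -2.839 0.883
vertex -0.788 -2.788 0.852
endloop
endfacet
facet normal -0.408 0.539 -0.737
outer loop
vertex 0.764 -2.397 0.279
vertex 0.753 -3.11 -0.237
vertex -0.788 -2.788 0.852
endloop
endfacet
facet normal 0.012 0.810 0.586
outer loop
vertex -0.788 -2.788 0.852
vertex 1.099 -2.839 0.883
vertex 0.764 -2.397 0.279
endloop
endfacet
facet normal 0.913 0.230 -0.337
outer loop
vertex 0.764 -2.397 0.279
vertex 1.088 -3.552 0.368
vertex 0.753 -3.11 -0.237
endloop
endfacet
facet normal 0.913 0.230 -0.338
outer loop
vertex 1.099 -2.839 0.883
vertex 1.088 -3.552 0.368
vertex 0.764 -2.397 0.279
endloop
endfacet

endsolid


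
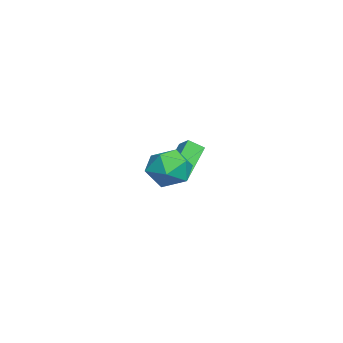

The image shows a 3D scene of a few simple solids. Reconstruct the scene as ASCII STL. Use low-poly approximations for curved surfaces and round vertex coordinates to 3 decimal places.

solid 
facet normal -0.688 0.290 0.666
outer loop
vertex -1.936 -4.097 -3.042
vertex -1.305 -3.645 -2.587
vertex -2.098 -3.397 -3.514
endloop
endfacet
facet normal -0.701 -0.503 -0.505
outer loop
vertex -0.675 -3.995 -4.893
vertex -1.936 -4.097 -3.042
vertex -2.098 -3.397 -3.514
endloop
endfacet
facet normal -0.688 0.289 0.666
outer loop
vertex -2.098 -3.397 -3.514
vertex -1.305 -3.645 -2.587
vertex -1.467 -2.944 -3.059
endloop
endfacet
facet normal -0.189 0.814 -0.548
outer loop
vertex -1.467 -2.944 -3.059
vertex -0.675 -3.995 -4.893
vertex -2.098 -3.397 -3.514
endloop
endfacet
facet normal 0.189 -0.815 0.548
outer loop
vertex -1.936 -4.097 -3.042
vertex 0.118 -4.243 -3.966
vertex -1.305 -3.645 -2.587
endloop
endfacet
facet normal -0.701 -0.502 -0.506
outer loop
vertex -0.513 -4.696 -4.421
vertex -1.936 -4.097 -3.042
vertex -0.675 -3.995 -4.893
endloop
endfacet
facet normal 0.189 -0.814 0.549
outer loop
vertex -0.513 -4.696 -4.421
vertex 0.118 -4.243 -3.966
vertex -1.936 -4.097 -3.042
endloop
endfacet
facet normal 0.701 0.503 0.506
outer loop
vertex -1.305 -3.645 -2.587
vertex 0.118 -4.243 -3.966
vertex -1.467 -2.944 -3.059
endloop
endfacet
facet normal -0.188 0.815 -0.548
outer loop
vertex -0.044 -3.543 -4.438
vertex -0.675 -3.995 -4.893
vertex -1.467 -2.944 -3.059
endloop
endfacet
facet normal 0.701 0.503 0.505
outer loop
vertex -1.467 -2.944 -3.059
vertex 0.118 -4.243 -3.966
vertex -0.044 -3.543 -4.438
endloop
endfacet
facet normal 0.688 -0.289 -0.666
outer loop
vertex -0.044 -3.543 -4.438
vertex -0.513 -4.696 -4.421
vertex -0.675 -3.995 -4.893
endloop
endfacet
facet normal 0.688 -0.290 -0.666
outer loop
vertex 0.118 -4.243 -3.966
vertex -0.513 -4.696 -4.421
vertex -0.044 -3.543 -4.438
endloop
endfacet
facet normal -0.207 -0.336 0.919
outer loop
vertex 3.319 -3.672 -1.559
vertex 3.351 -4.691 -1.925
vertex 4.252 -4.222 -1.55
endloop
endfacet
facet normal 0.155 0.278 0.948
outer loop
vertex 3.319 -3.672 -1.559
vertex 4.252 -4.222 -1.55
vertex 4.239 -3.182 -1.853
endloop
endfacet
facet normal -0.221 0.772 0.595
outer loop
vertex 3.319 -3.672 -1.559
vertex 4.239 -3.182 -1.853
vertex 3.33 -3.009 -2.415
endloop
endfacet
facet normal -0.815 0.463 0.348
outer loop
vertex 3.319 -3.672 -1.559
vertex 3.33 -3.009 -2.415
vertex 2.781 -3.941 -2.459
endloop
endfacet
facet normal -0.806 -0.222 0.548
outer loop
vertex 3.319 -3.672 -1.559
vertex 2.781 -3.941 -2.459
vertex 3.351 -4.691 -1.925
endloop
endfacet
facet normal 0.774 0.186 0.605
outer loop
vertex 4.239 -3.182 -1.853
vertex 4.252 -4.222 -1.55
vertex 4.839 -3.899 -2.401
endloop
endfacet
facet normal 0.188 -0.808 0.558
outer loop
vertex 4.252 -4.222 -1.55
vertex 3.351 -4.691 -1.925
vertex 4.29 -4.831 -2.445
endloop
endfacet
facet normal -0.781 -0.623 -0.041
outer loop
vertex 3.351 -4.691 -1.925
vertex 2.781 -3.941 -2.459
vertex 3.381 -4.658 -3.007
endloop
endfacet
facet normal -0.795 0.485 -0.364
outer loop
vertex 2.781 -3.941 -2.459
vertex 3.33 -3.009 -2.415
vertex 3.368 -3.618 -3.31
endloop
endfacet
facet normal 0.166 0.985 0.035
outer loop
vertex 3.33 -3.009 -2.415
vertex 4.239 -3.182 -1.853
vertex 4.269 -3.149 -2.935
endloop
endfacet
facet normal 0.815 -0.463 -0.348
outer loop
vertex 4.301 -4.168 -3.301
vertex 4.839 -3.899 -2.401
vertex 4.29 -4.831 -2.445
endloop
endfacet
facet normal 0.221 -0.772 -0.595
outer loop
vertex 4.301 -4.168 -3.301
vertex 4.29 -4.831 -2.445
vertex 3.381 -4.658 -3.007
endloop
endfacet
facet normal -0.155 -0.278 -0.948
outer loop
vertex 4.301 -4.168 -3.301
vertex 3.381 -4.658 -3.007
vertex 3.368 -3.618 -3.31
endloop
endfacet
facet normal 0.207 0.336 -0.919
outer loop
vertex 4.301 -4.168 -3.301
vertex 3.368 -3.618 -3.31
vertex 4.269 -3.149 -2.935
endloop
endfacet
facet normal 0.806 0.222 -0.548
outer loop
vertex 4.301 -4.168 -3.301
vertex 4.269 -3.149 -2.935
vertex 4.839 -3.899 -2.401
endloop
endfacet
facet normal 0.795 -0.485 0.364
outer loop
vertex 4.29 -4.831 -2.445
vertex 4.839 -3.899 -2.401
vertex 4.252 -4.222 -1.55
endloop
endfacet
facet normal -0.166 -0.985 -0.035
outer loop
vertex 3.381 -4.658 -3.007
vertex 4.29 -4.831 -2.445
vertex 3.351 -4.691 -1.925
endloop
endfacet
facet normal -0.774 -0.186 -0.605
outer loop
vertex 3.368 -3.618 -3.31
vertex 3.381 -4.658 -3.007
vertex 2.781 -3.941 -2.459
endloop
endfacet
facet normal -0.188 0.808 -0.558
outer loop
vertex 4.269 -3.149 -2.935
vertex 3.368 -3.618 -3.31
vertex 3.33 -3.009 -2.415
endloop
endfacet
facet normal 0.781 0.623 0.041
outer loop
vertex 4.839 -3.899 -2.401
vertex 4.269 -3.149 -2.935
vertex 4.239 -3.182 -1.853
endloop
endfacet

endsolid


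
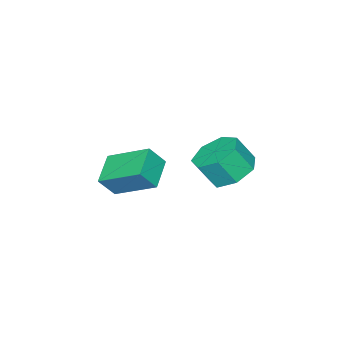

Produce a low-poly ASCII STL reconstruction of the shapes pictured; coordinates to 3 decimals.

solid 
facet normal -0.508 0.322 -0.799
outer loop
vertex -0.634 1.04 -2.182
vertex 0.399 1.52 -2.646
vertex -0.307 -0.444 -2.988
endloop
endfacet
facet normal -0.840 -0.390 0.378
outer loop
vertex 0.161 -0.74 -2.254
vertex -0.634 1.04 -2.182
vertex -0.307 -0.444 -2.988
endloop
endfacet
facet normal -0.509 0.322 -0.798
outer loop
vertex -0.307 -0.444 -2.988
vertex 0.399 1.52 -2.646
vertex 0.726 0.036 -3.453
endloop
endfacet
facet normal 0.190 -0.863 -0.469
outer loop
vertex 0.726 0.036 -3.453
vertex 0.161 -0.74 -2.254
vertex -0.307 -0.444 -2.988
endloop
endfacet
facet normal -0.190 0.862 0.469
outer loop
vertex -0.634 1.04 -2.182
vertex 0.867 1.224 -1.912
vertex 0.399 1.52 -2.646
endloop
endfacet
facet normal -0.840 -0.390 0.377
outer loop
vertex -0.166 0.744 -1.447
vertex -0.634 1.04 -2.182
vertex 0.161 -0.74 -2.254
endloop
endfacet
facet normal -0.190 0.863 0.468
outer loop
vertex -0.166 0.744 -1.447
vertex 0.867 1.224 -1.912
vertex -0.634 1.04 -2.182
endloop
endfacet
facet normal 0.840 0.390 -0.378
outer loop
vertex 0.399 1.52 -2.646
vertex 0.867 1.224 -1.912
vertex 0.726 0.036 -3.453
endloop
endfacet
facet normal 0.190 -0.863 -0.469
outer loop
vertex 1.194 -0.26 -2.718
vertex 0.161 -0.74 -2.254
vertex 0.726 0.036 -3.453
endloop
endfacet
facet normal 0.840 0.390 -0.378
outer loop
vertex 0.726 0.036 -3.453
vertex 0.867 1.224 -1.912
vertex 1.194 -0.26 -2.718
endloop
endfacet
facet normal 0.508 -0.322 0.799
outer loop
vertex 1.194 -0.26 -2.718
vertex -0.166 0.744 -1.447
vertex 0.161 -0.74 -2.254
endloop
endfacet
facet normal 0.509 -0.322 0.799
outer loop
vertex 0.867 1.224 -1.912
vertex -0.166 0.744 -1.447
vertex 1.194 -0.26 -2.718
endloop
endfacet
facet normal -0.327 0.432 -0.840
outer loop
vertex 0.031 4.391 -1.376
vertex -0.585 3.781 -1.45
vertex -0.626 4.547 -1.04
endloop
endfacet
facet normal 0.366 0.878 0.309
outer loop
vertex 0.031 4.391 -1.376
vertex -0.626 4.547 -1.04
vertex 0.381 3.928 -0.476
endloop
endfacet
facet normal 0.367 0.878 0.308
outer loop
vertex 0.381 3.928 -0.476
vertex -0.626 4.547 -1.04
vertex -0.276 4.085 -0.14
endloop
endfacet
facet normal 0.327 -0.432 0.840
outer loop
vertex 0.381 3.928 -0.476
vertex -0.276 4.085 -0.14
vertex -0.235 3.319 -0.55
endloop
endfacet
facet normal -0.327 0.432 -0.840
outer loop
vertex -0.626 4.547 -1.04
vertex -0.585 3.781 -1.45
vertex -1.253 4.127 -1.012
endloop
endfacet
facet normal -0.452 0.710 0.540
outer loop
vertex -0.626 4.547 -1.04
vertex -1.253 4.127 -1.012
vertex -0.276 4.085 -0.14
endloop
endfacet
facet normal -0.452 0.710 0.541
outer loop
vertex -0.276 4.085 -0.14
vertex -1.253 4.127 -1.012
vertex -0.903 3.665 -0.113
endloop
endfacet
facet normal 0.326 -0.433 0.841
outer loop
vertex -0.276 4.085 -0.14
vertex -0.903 3.665 -0.113
vertex -0.235 3.319 -0.55
endloop
endfacet
facet normal -0.327 0.432 -0.840
outer loop
vertex -1.253 4.127 -1.012
vertex -0.585 3.781 -1.45
vertex -1.376 3.446 -1.314
endloop
endfacet
facet normal -0.931 0.006 0.365
outer loop
vertex -1.253 4.127 -1.012
vertex -1.376 3.446 -1.314
vertex -0.903 3.665 -0.113
endloop
endfacet
facet normal -0.931 0.008 0.365
outer loop
vertex -0.903 3.665 -0.113
vertex -1.376 3.446 -1.314
vertex -1.027 2.984 -0.415
endloop
endfacet
facet normal 0.326 -0.432 0.841
outer loop
vertex -0.903 3.665 -0.113
vertex -1.027 2.984 -0.415
vertex -0.235 3.319 -0.55
endloop
endfacet
facet normal -0.327 0.432 -0.840
outer loop
vertex -1.376 3.446 -1.314
vertex -0.585 3.781 -1.45
vertex -0.904 3.018 -1.718
endloop
endfacet
facet normal -0.708 -0.701 -0.085
outer loop
vertex -1.376 3.446 -1.314
vertex -0.904 3.018 -1.718
vertex -1.027 2.984 -0.415
endloop
endfacet
facet normal -0.708 -0.701 -0.085
outer loop
vertex -1.027 2.984 -0.415
vertex -0.904 3.018 -1.718
vertex -0.554 2.555 -0.819
endloop
endfacet
facet normal 0.326 -0.432 0.841
outer loop
vertex -1.027 2.984 -0.415
vertex -0.554 2.555 -0.819
vertex -0.235 3.319 -0.55
endloop
endfacet
facet normal -0.327 0.432 -0.841
outer loop
vertex -0.904 3.018 -1.718
vertex -0.585 3.781 -1.45
vertex -0.191 3.164 -1.92
endloop
endfacet
facet normal 0.047 -0.881 -0.472
outer loop
vertex -0.904 3.018 -1.718
vertex -0.191 3.164 -1.92
vertex -0.554 2.555 -0.819
endloop
endfacet
facet normal 0.048 -0.881 -0.471
outer loop
vertex -0.554 2.555 -0.819
vertex -0.191 3.164 -1.92
vertex 0.158 2.702 -1.021
endloop
endfacet
facet normal 0.328 -0.433 0.840
outer loop
vertex -0.554 2.555 -0.819
vertex 0.158 2.702 -1.021
vertex -0.235 3.319 -0.55
endloop
endfacet
facet normal -0.327 0.432 -0.841
outer loop
vertex -0.191 3.164 -1.92
vertex -0.585 3.781 -1.45
vertex 0.225 3.775 -1.768
endloop
endfacet
facet normal 0.768 -0.398 -0.502
outer loop
vertex -0.191 3.164 -1.92
vertex 0.225 3.775 -1.768
vertex 0.158 2.702 -1.021
endloop
endfacet
facet normal 0.767 -0.398 -0.503
outer loop
vertex 0.158 2.702 -1.021
vertex 0.225 3.775 -1.768
vertex 0.575 3.313 -0.868
endloop
endfacet
facet normal 0.327 -0.433 0.840
outer loop
vertex 0.158 2.702 -1.021
vertex 0.575 3.313 -0.868
vertex -0.235 3.319 -0.55
endloop
endfacet
facet normal -0.327 0.432 -0.841
outer loop
vertex 0.225 3.775 -1.768
vertex -0.585 3.781 -1.45
vertex 0.031 4.391 -1.376
endloop
endfacet
facet normal 0.909 0.386 -0.156
outer loop
vertex 0.225 3.775 -1.768
vertex 0.031 4.391 -1.376
vertex 0.575 3.313 -0.868
endloop
endfacet
facet normal 0.909 0.386 -0.155
outer loop
vertex 0.575 3.313 -0.868
vertex 0.031 4.391 -1.376
vertex 0.381 3.928 -0.476
endloop
endfacet
facet normal 0.327 -0.433 0.840
outer loop
vertex 0.575 3.313 -0.868
vertex 0.381 3.928 -0.476
vertex -0.235 3.319 -0.55
endloop
endfacet

endsolid


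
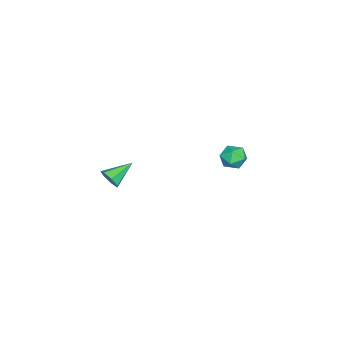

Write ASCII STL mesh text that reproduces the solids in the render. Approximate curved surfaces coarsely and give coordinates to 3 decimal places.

solid 
facet normal 0.733 -0.527 -0.430
outer loop
vertex 3.606 -1.19 1.335
vertex 3.233 -1.43 0.993
vertex 3.526 -0.959 0.915
endloop
endfacet
facet normal 0.347 0.848 0.400
outer loop
vertex 3.606 -1.19 1.335
vertex 3.526 -0.959 0.915
vertex 2.287 -0.75 1.547
endloop
endfacet
facet normal 0.732 -0.527 -0.431
outer loop
vertex 3.526 -0.959 0.915
vertex 3.233 -1.43 0.993
vertex 3.225 -1.082 0.554
endloop
endfacet
facet normal -0.003 0.947 -0.320
outer loop
vertex 3.526 -0.959 0.915
vertex 3.225 -1.082 0.554
vertex 2.287 -0.75 1.547
endloop
endfacet
facet normal 0.735 -0.525 -0.430
outer loop
vertex 3.225 -1.082 0.554
vertex 3.233 -1.43 0.993
vertex 2.931 -1.468 0.523
endloop
endfacet
facet normal -0.554 0.477 -0.683
outer loop
vertex 3.225 -1.082 0.554
vertex 2.931 -1.468 0.523
vertex 2.287 -0.75 1.547
endloop
endfacet
facet normal 0.734 -0.527 -0.429
outer loop
vertex 2.931 -1.468 0.523
vertex 3.233 -1.43 0.993
vertex 2.864 -1.824 0.846
endloop
endfacet
facet normal -0.887 -0.207 -0.413
outer loop
vertex 2.931 -1.468 0.523
vertex 2.864 -1.824 0.846
vertex 2.287 -0.75 1.547
endloop
endfacet
facet normal 0.734 -0.527 -0.429
outer loop
vertex 2.864 -1.824 0.846
vertex 3.233 -1.43 0.993
vertex 3.075 -1.884 1.28
endloop
endfacet
facet normal -0.754 -0.591 0.285
outer loop
vertex 2.864 -1.824 0.846
vertex 3.075 -1.884 1.28
vertex 2.287 -0.75 1.547
endloop
endfacet
facet normal 0.734 -0.527 -0.429
outer loop
vertex 3.075 -1.884 1.28
vertex 3.233 -1.43 0.993
vertex 3.405 -1.601 1.497
endloop
endfacet
facet normal -0.253 -0.385 0.887
outer loop
vertex 3.075 -1.884 1.28
vertex 3.405 -1.601 1.497
vertex 2.287 -0.75 1.547
endloop
endfacet
facet normal 0.733 -0.528 -0.429
outer loop
vertex 3.405 -1.601 1.497
vertex 3.233 -1.43 0.993
vertex 3.606 -1.19 1.335
endloop
endfacet
facet normal 0.236 0.254 0.938
outer loop
vertex 3.405 -1.601 1.497
vertex 3.606 -1.19 1.335
vertex 2.287 -0.75 1.547
endloop
endfacet
facet normal 0.107 0.617 0.779
outer loop
vertex -2.732 2.672 -0.866
vertex -3.317 2.407 -0.576
vertex -2.69 2.118 -0.433
endloop
endfacet
facet normal 0.742 0.447 0.500
outer loop
vertex -2.732 2.672 -0.866
vertex -2.69 2.118 -0.433
vertex -2.303 2.134 -1.021
endloop
endfacet
facet normal 0.742 0.645 -0.185
outer loop
vertex -2.732 2.672 -0.866
vertex -2.303 2.134 -1.021
vertex -2.69 2.434 -1.528
endloop
endfacet
facet normal 0.108 0.938 -0.330
outer loop
vertex -2.732 2.672 -0.866
vertex -2.69 2.434 -1.528
vertex -3.316 2.603 -1.253
endloop
endfacet
facet normal -0.285 0.921 0.266
outer loop
vertex -2.732 2.672 -0.866
vertex -3.316 2.603 -1.253
vertex -3.317 2.407 -0.576
endloop
endfacet
facet normal 0.809 -0.264 0.525
outer loop
vertex -2.303 2.134 -1.021
vertex -2.69 2.118 -0.433
vertex -2.624 1.537 -0.827
endloop
endfacet
facet normal -0.217 0.013 0.976
outer loop
vertex -2.69 2.118 -0.433
vertex -3.317 2.407 -0.576
vertex -3.25 1.706 -0.552
endloop
endfacet
facet normal -0.851 0.505 0.145
outer loop
vertex -3.317 2.407 -0.576
vertex -3.316 2.603 -1.253
vertex -3.637 2.006 -1.059
endloop
endfacet
facet normal -0.217 0.531 -0.819
outer loop
vertex -3.316 2.603 -1.253
vertex -2.69 2.434 -1.528
vertex -3.25 2.022 -1.647
endloop
endfacet
facet normal 0.810 0.057 -0.584
outer loop
vertex -2.69 2.434 -1.528
vertex -2.303 2.134 -1.021
vertex -2.623 1.733 -1.504
endloop
endfacet
facet normal -0.108 -0.938 0.330
outer loop
vertex -3.208 1.468 -1.214
vertex -2.624 1.537 -0.827
vertex -3.25 1.706 -0.552
endloop
endfacet
facet normal -0.742 -0.645 0.185
outer loop
vertex -3.208 1.468 -1.214
vertex -3.25 1.706 -0.552
vertex -3.637 2.006 -1.059
endloop
endfacet
facet normal -0.742 -0.447 -0.500
outer loop
vertex -3.208 1.468 -1.214
vertex -3.637 2.006 -1.059
vertex -3.25 2.022 -1.647
endloop
endfacet
facet normal -0.107 -0.617 -0.779
outer loop
vertex -3.208 1.468 -1.214
vertex -3.25 2.022 -1.647
vertex -2.623 1.733 -1.504
endloop
endfacet
facet normal 0.285 -0.921 -0.266
outer loop
vertex -3.208 1.468 -1.214
vertex -2.623 1.733 -1.504
vertex -2.624 1.537 -0.827
endloop
endfacet
facet normal 0.217 -0.531 0.819
outer loop
vertex -3.25 1.706 -0.552
vertex -2.624 1.537 -0.827
vertex -2.69 2.118 -0.433
endloop
endfacet
facet normal -0.810 -0.057 0.584
outer loop
vertex -3.637 2.006 -1.059
vertex -3.25 1.706 -0.552
vertex -3.317 2.407 -0.576
endloop
endfacet
facet normal -0.809 0.264 -0.525
outer loop
vertex -3.25 2.022 -1.647
vertex -3.637 2.006 -1.059
vertex -3.316 2.603 -1.253
endloop
endfacet
facet normal 0.217 -0.013 -0.976
outer loop
vertex -2.623 1.733 -1.504
vertex -3.25 2.022 -1.647
vertex -2.69 2.434 -1.528
endloop
endfacet
facet normal 0.851 -0.505 -0.145
outer loop
vertex -2.624 1.537 -0.827
vertex -2.623 1.733 -1.504
vertex -2.303 2.134 -1.021
endloop
endfacet

endsolid


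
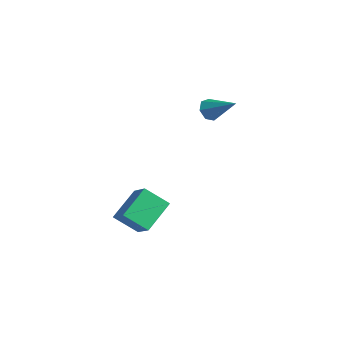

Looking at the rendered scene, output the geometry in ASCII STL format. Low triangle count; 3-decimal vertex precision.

solid 
facet normal -0.776 0.203 -0.597
outer loop
vertex 0.285 -4.278 -2.341
vertex -0.103 -2.589 -1.264
vertex 1.259 -3.431 -3.319
endloop
endfacet
facet normal 0.190 -0.828 -0.528
outer loop
vertex 2.563 -3.771 -2.316
vertex 0.285 -4.278 -2.341
vertex 1.259 -3.431 -3.319
endloop
endfacet
facet normal -0.776 0.202 -0.597
outer loop
vertex 1.259 -3.431 -3.319
vertex -0.103 -2.589 -1.264
vertex 0.871 -1.742 -2.243
endloop
endfacet
facet normal 0.601 0.523 -0.604
outer loop
vertex 0.871 -1.742 -2.243
vertex 2.563 -3.771 -2.316
vertex 1.259 -3.431 -3.319
endloop
endfacet
facet normal -0.601 -0.523 0.604
outer loop
vertex 0.285 -4.278 -2.341
vertex 1.201 -2.929 -0.261
vertex -0.103 -2.589 -1.264
endloop
endfacet
facet normal 0.190 -0.828 -0.527
outer loop
vertex 1.589 -4.618 -1.337
vertex 0.285 -4.278 -2.341
vertex 2.563 -3.771 -2.316
endloop
endfacet
facet normal -0.601 -0.523 0.604
outer loop
vertex 1.589 -4.618 -1.337
vertex 1.201 -2.929 -0.261
vertex 0.285 -4.278 -2.341
endloop
endfacet
facet normal -0.190 0.828 0.528
outer loop
vertex -0.103 -2.589 -1.264
vertex 1.201 -2.929 -0.261
vertex 0.871 -1.742 -2.243
endloop
endfacet
facet normal 0.601 0.523 -0.604
outer loop
vertex 2.175 -2.082 -1.239
vertex 2.563 -3.771 -2.316
vertex 0.871 -1.742 -2.243
endloop
endfacet
facet normal -0.190 0.828 0.528
outer loop
vertex 0.871 -1.742 -2.243
vertex 1.201 -2.929 -0.261
vertex 2.175 -2.082 -1.239
endloop
endfacet
facet normal 0.776 -0.202 0.597
outer loop
vertex 2.175 -2.082 -1.239
vertex 1.589 -4.618 -1.337
vertex 2.563 -3.771 -2.316
endloop
endfacet
facet normal 0.776 -0.202 0.597
outer loop
vertex 1.201 -2.929 -0.261
vertex 1.589 -4.618 -1.337
vertex 2.175 -2.082 -1.239
endloop
endfacet
facet normal -0.810 -0.244 -0.533
outer loop
vertex -0.803 3.325 1.441
vertex -1.218 3.339 2.065
vertex -1.073 3.899 1.588
endloop
endfacet
facet normal 0.655 0.461 -0.599
outer loop
vertex -0.803 3.325 1.441
vertex -1.073 3.899 1.588
vertex 0.378 3.821 3.115
endloop
endfacet
facet normal -0.810 -0.244 -0.533
outer loop
vertex -1.073 3.899 1.588
vertex -1.218 3.339 2.065
vertex -1.452 4.051 2.094
endloop
endfacet
facet normal 0.201 0.969 -0.141
outer loop
vertex -1.073 3.899 1.588
vertex -1.452 4.051 2.094
vertex 0.378 3.821 3.115
endloop
endfacet
facet normal -0.810 -0.245 -0.533
outer loop
vertex -1.452 4.051 2.094
vertex -1.218 3.339 2.065
vertex -1.655 3.667 2.579
endloop
endfacet
facet normal -0.207 0.807 0.553
outer loop
vertex -1.452 4.051 2.094
vertex -1.655 3.667 2.579
vertex 0.378 3.821 3.115
endloop
endfacet
facet normal -0.810 -0.245 -0.533
outer loop
vertex -1.655 3.667 2.579
vertex -1.218 3.339 2.065
vertex -1.529 3.036 2.677
endloop
endfacet
facet normal -0.261 0.097 0.961
outer loop
vertex -1.655 3.667 2.579
vertex -1.529 3.036 2.677
vertex 0.378 3.821 3.115
endloop
endfacet
facet normal -0.810 -0.245 -0.533
outer loop
vertex -1.529 3.036 2.677
vertex -1.218 3.339 2.065
vertex -1.168 2.633 2.314
endloop
endfacet
facet normal 0.080 -0.627 0.775
outer loop
vertex -1.529 3.036 2.677
vertex -1.168 2.633 2.314
vertex 0.378 3.821 3.115
endloop
endfacet
facet normal -0.810 -0.245 -0.533
outer loop
vertex -1.168 2.633 2.314
vertex -1.218 3.339 2.065
vertex -0.845 2.762 1.764
endloop
endfacet
facet normal 0.558 -0.818 0.136
outer loop
vertex -1.168 2.633 2.314
vertex -0.845 2.762 1.764
vertex 0.378 3.821 3.115
endloop
endfacet
facet normal -0.810 -0.245 -0.533
outer loop
vertex -0.845 2.762 1.764
vertex -1.218 3.339 2.065
vertex -0.803 3.325 1.441
endloop
endfacet
facet normal 0.814 -0.334 -0.475
outer loop
vertex -0.845 2.762 1.764
vertex -0.803 3.325 1.441
vertex 0.378 3.821 3.115
endloop
endfacet

endsolid


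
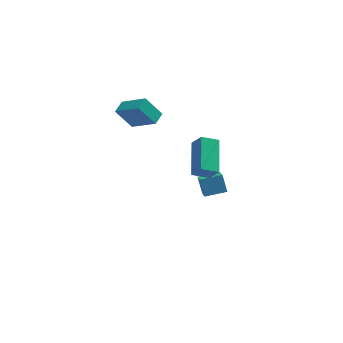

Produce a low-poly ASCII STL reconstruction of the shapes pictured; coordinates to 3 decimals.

solid 
facet normal -0.610 0.543 -0.577
outer loop
vertex -1.969 0.879 3.74
vertex -1.514 1.566 3.905
vertex -1.09 0.587 2.535
endloop
endfacet
facet normal -0.541 -0.818 -0.197
outer loop
vertex 0.094 -0.466 3.655
vertex -1.969 0.879 3.74
vertex -1.09 0.587 2.535
endloop
endfacet
facet normal -0.610 0.543 -0.577
outer loop
vertex -1.09 0.587 2.535
vertex -1.514 1.566 3.905
vertex -0.635 1.274 2.7
endloop
endfacet
facet normal 0.578 -0.193 -0.793
outer loop
vertex -0.635 1.274 2.7
vertex 0.094 -0.466 3.655
vertex -1.09 0.587 2.535
endloop
endfacet
facet normal -0.578 0.193 0.793
outer loop
vertex -1.969 0.879 3.74
vertex -0.33 0.513 5.025
vertex -1.514 1.566 3.905
endloop
endfacet
facet normal -0.541 -0.818 -0.197
outer loop
vertex -0.785 -0.174 4.86
vertex -1.969 0.879 3.74
vertex 0.094 -0.466 3.655
endloop
endfacet
facet normal -0.578 0.193 0.793
outer loop
vertex -0.785 -0.174 4.86
vertex -0.33 0.513 5.025
vertex -1.969 0.879 3.74
endloop
endfacet
facet normal 0.541 0.818 0.197
outer loop
vertex -1.514 1.566 3.905
vertex -0.33 0.513 5.025
vertex -0.635 1.274 2.7
endloop
endfacet
facet normal 0.578 -0.193 -0.793
outer loop
vertex 0.549 0.221 3.82
vertex 0.094 -0.466 3.655
vertex -0.635 1.274 2.7
endloop
endfacet
facet normal 0.541 0.818 0.197
outer loop
vertex -0.635 1.274 2.7
vertex -0.33 0.513 5.025
vertex 0.549 0.221 3.82
endloop
endfacet
facet normal 0.610 -0.543 0.577
outer loop
vertex 0.549 0.221 3.82
vertex -0.785 -0.174 4.86
vertex 0.094 -0.466 3.655
endloop
endfacet
facet normal 0.610 -0.543 0.577
outer loop
vertex -0.33 0.513 5.025
vertex -0.785 -0.174 4.86
vertex 0.549 0.221 3.82
endloop
endfacet
facet normal -0.394 0.424 -0.816
outer loop
vertex 1.581 -3.712 2.042
vertex 1.888 -1.74 2.918
vertex 2.571 -3.665 1.588
endloop
endfacet
facet normal -0.141 -0.905 -0.402
outer loop
vertex 3.012 -4.14 2.502
vertex 1.581 -3.712 2.042
vertex 2.571 -3.665 1.588
endloop
endfacet
facet normal -0.394 0.424 -0.816
outer loop
vertex 2.571 -3.665 1.588
vertex 1.888 -1.74 2.918
vertex 2.878 -1.693 2.464
endloop
endfacet
facet normal 0.908 0.043 -0.416
outer loop
vertex 2.878 -1.693 2.464
vertex 3.012 -4.14 2.502
vertex 2.571 -3.665 1.588
endloop
endfacet
facet normal -0.908 -0.043 0.416
outer loop
vertex 1.581 -3.712 2.042
vertex 2.329 -2.215 3.832
vertex 1.888 -1.74 2.918
endloop
endfacet
facet normal -0.141 -0.905 -0.402
outer loop
vertex 2.022 -4.187 2.956
vertex 1.581 -3.712 2.042
vertex 3.012 -4.14 2.502
endloop
endfacet
facet normal -0.908 -0.043 0.416
outer loop
vertex 2.022 -4.187 2.956
vertex 2.329 -2.215 3.832
vertex 1.581 -3.712 2.042
endloop
endfacet
facet normal 0.141 0.905 0.402
outer loop
vertex 1.888 -1.74 2.918
vertex 2.329 -2.215 3.832
vertex 2.878 -1.693 2.464
endloop
endfacet
facet normal 0.908 0.043 -0.416
outer loop
vertex 3.319 -2.168 3.378
vertex 3.012 -4.14 2.502
vertex 2.878 -1.693 2.464
endloop
endfacet
facet normal 0.141 0.905 0.402
outer loop
vertex 2.878 -1.693 2.464
vertex 2.329 -2.215 3.832
vertex 3.319 -2.168 3.378
endloop
endfacet
facet normal 0.394 -0.424 0.816
outer loop
vertex 3.319 -2.168 3.378
vertex 2.022 -4.187 2.956
vertex 3.012 -4.14 2.502
endloop
endfacet
facet normal 0.394 -0.424 0.816
outer loop
vertex 2.329 -2.215 3.832
vertex 2.022 -4.187 2.956
vertex 3.319 -2.168 3.378
endloop
endfacet
facet normal -0.987 -0.050 -0.150
outer loop
vertex 2.747 -1.014 -2.865
vertex 2.581 -0.29 -2.013
vertex 2.866 0.564 -4.183
endloop
endfacet
facet normal 0.147 -0.641 -0.754
outer loop
vertex 4.159 0.63 -3.987
vertex 2.747 -1.014 -2.865
vertex 2.866 0.564 -4.183
endloop
endfacet
facet normal -0.987 -0.050 -0.150
outer loop
vertex 2.866 0.564 -4.183
vertex 2.581 -0.29 -2.013
vertex 2.7 1.288 -3.331
endloop
endfacet
facet normal 0.058 0.766 -0.640
outer loop
vertex 2.7 1.288 -3.331
vertex 4.159 0.63 -3.987
vertex 2.866 0.564 -4.183
endloop
endfacet
facet normal -0.058 -0.766 0.640
outer loop
vertex 2.747 -1.014 -2.865
vertex 3.874 -0.224 -1.817
vertex 2.581 -0.29 -2.013
endloop
endfacet
facet normal 0.147 -0.641 -0.754
outer loop
vertex 4.04 -0.948 -2.669
vertex 2.747 -1.014 -2.865
vertex 4.159 0.63 -3.987
endloop
endfacet
facet normal -0.058 -0.766 0.640
outer loop
vertex 4.04 -0.948 -2.669
vertex 3.874 -0.224 -1.817
vertex 2.747 -1.014 -2.865
endloop
endfacet
facet normal -0.147 0.641 0.754
outer loop
vertex 2.581 -0.29 -2.013
vertex 3.874 -0.224 -1.817
vertex 2.7 1.288 -3.331
endloop
endfacet
facet normal 0.058 0.766 -0.640
outer loop
vertex 3.993 1.354 -3.135
vertex 4.159 0.63 -3.987
vertex 2.7 1.288 -3.331
endloop
endfacet
facet normal -0.147 0.641 0.754
outer loop
vertex 2.7 1.288 -3.331
vertex 3.874 -0.224 -1.817
vertex 3.993 1.354 -3.135
endloop
endfacet
facet normal 0.987 0.050 0.150
outer loop
vertex 3.993 1.354 -3.135
vertex 4.04 -0.948 -2.669
vertex 4.159 0.63 -3.987
endloop
endfacet
facet normal 0.987 0.050 0.150
outer loop
vertex 3.874 -0.224 -1.817
vertex 4.04 -0.948 -2.669
vertex 3.993 1.354 -3.135
endloop
endfacet

endsolid


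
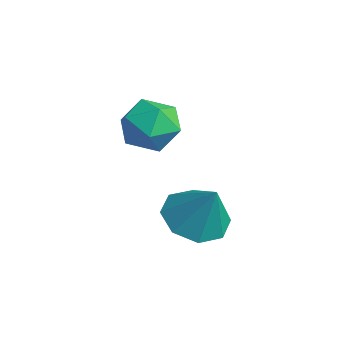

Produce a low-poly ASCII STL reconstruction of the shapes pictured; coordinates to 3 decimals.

solid 
facet normal -0.486 -0.135 -0.864
outer loop
vertex 0.521 -2.297 -2.062
vertex -0.116 -2.615 -1.654
vertex 0.101 -1.861 -1.894
endloop
endfacet
facet normal 0.733 0.676 0.079
outer loop
vertex 0.521 -2.297 -2.062
vertex 0.101 -1.861 -1.894
vertex 0.496 -2.445 -0.566
endloop
endfacet
facet normal -0.487 -0.135 -0.863
outer loop
vertex 0.101 -1.861 -1.894
vertex -0.116 -2.615 -1.654
vertex -0.445 -1.867 -1.585
endloop
endfacet
facet normal 0.187 0.919 0.348
outer loop
vertex 0.101 -1.861 -1.894
vertex -0.445 -1.867 -1.585
vertex 0.496 -2.445 -0.566
endloop
endfacet
facet normal -0.486 -0.134 -0.864
outer loop
vertex -0.445 -1.867 -1.585
vertex -0.116 -2.615 -1.654
vertex -0.799 -2.31 -1.317
endloop
endfacet
facet normal -0.322 0.665 0.674
outer loop
vertex -0.445 -1.867 -1.585
vertex -0.799 -2.31 -1.317
vertex 0.496 -2.445 -0.566
endloop
endfacet
facet normal -0.486 -0.133 -0.864
outer loop
vertex -0.799 -2.31 -1.317
vertex -0.116 -2.615 -1.654
vertex -0.753 -2.932 -1.247
endloop
endfacet
facet normal -0.496 0.061 0.866
outer loop
vertex -0.799 -2.31 -1.317
vertex -0.753 -2.932 -1.247
vertex 0.496 -2.445 -0.566
endloop
endfacet
facet normal -0.485 -0.134 -0.864
outer loop
vertex -0.753 -2.932 -1.247
vertex -0.116 -2.615 -1.654
vertex -0.333 -3.368 -1.415
endloop
endfacet
facet normal -0.233 -0.537 0.811
outer loop
vertex -0.753 -2.932 -1.247
vertex -0.333 -3.368 -1.415
vertex 0.496 -2.445 -0.566
endloop
endfacet
facet normal -0.486 -0.134 -0.864
outer loop
vertex -0.333 -3.368 -1.415
vertex -0.116 -2.615 -1.654
vertex 0.213 -3.362 -1.723
endloop
endfacet
facet normal 0.314 -0.780 0.541
outer loop
vertex -0.333 -3.368 -1.415
vertex 0.213 -3.362 -1.723
vertex 0.496 -2.445 -0.566
endloop
endfacet
facet normal -0.486 -0.134 -0.864
outer loop
vertex 0.213 -3.362 -1.723
vertex -0.116 -2.615 -1.654
vertex 0.567 -2.919 -1.991
endloop
endfacet
facet normal 0.822 -0.526 0.216
outer loop
vertex 0.213 -3.362 -1.723
vertex 0.567 -2.919 -1.991
vertex 0.496 -2.445 -0.566
endloop
endfacet
facet normal -0.486 -0.135 -0.864
outer loop
vertex 0.567 -2.919 -1.991
vertex -0.116 -2.615 -1.654
vertex 0.521 -2.297 -2.062
endloop
endfacet
facet normal 0.997 0.076 0.024
outer loop
vertex 0.567 -2.919 -1.991
vertex 0.521 -2.297 -2.062
vertex 0.496 -2.445 -0.566
endloop
endfacet
facet normal -0.399 0.913 -0.084
outer loop
vertex -1.053 -2.61 0.474
vertex -1.696 -2.86 0.812
vertex -1.125 -2.571 1.237
endloop
endfacet
facet normal 0.311 0.950 -0.019
outer loop
vertex -1.053 -2.61 0.474
vertex -1.125 -2.571 1.237
vertex -0.461 -2.795 0.925
endloop
endfacet
facet normal 0.602 0.576 -0.554
outer loop
vertex -1.053 -2.61 0.474
vertex -0.461 -2.795 0.925
vertex -0.62 -3.222 0.308
endloop
endfacet
facet normal 0.071 0.308 -0.949
outer loop
vertex -1.053 -2.61 0.474
vertex -0.62 -3.222 0.308
vertex -1.383 -3.262 0.238
endloop
endfacet
facet normal -0.547 0.516 -0.659
outer loop
vertex -1.053 -2.61 0.474
vertex -1.383 -3.262 0.238
vertex -1.696 -2.86 0.812
endloop
endfacet
facet normal 0.493 0.635 0.594
outer loop
vertex -0.461 -2.795 0.925
vertex -1.125 -2.571 1.237
vertex -0.737 -3.158 1.542
endloop
endfacet
facet normal -0.655 0.575 0.489
outer loop
vertex -1.125 -2.571 1.237
vertex -1.696 -2.86 0.812
vertex -1.5 -3.198 1.472
endloop
endfacet
facet normal -0.895 -0.068 -0.440
outer loop
vertex -1.696 -2.86 0.812
vertex -1.383 -3.262 0.238
vertex -1.659 -3.625 0.855
endloop
endfacet
facet normal 0.105 -0.403 -0.909
outer loop
vertex -1.383 -3.262 0.238
vertex -0.62 -3.222 0.308
vertex -0.995 -3.849 0.543
endloop
endfacet
facet normal 0.962 0.031 -0.270
outer loop
vertex -0.62 -3.222 0.308
vertex -0.461 -2.795 0.925
vertex -0.424 -3.56 0.968
endloop
endfacet
facet normal -0.071 -0.308 0.949
outer loop
vertex -1.067 -3.81 1.306
vertex -0.737 -3.158 1.542
vertex -1.5 -3.198 1.472
endloop
endfacet
facet normal -0.602 -0.576 0.554
outer loop
vertex -1.067 -3.81 1.306
vertex -1.5 -3.198 1.472
vertex -1.659 -3.625 0.855
endloop
endfacet
facet normal -0.311 -0.950 0.019
outer loop
vertex -1.067 -3.81 1.306
vertex -1.659 -3.625 0.855
vertex -0.995 -3.849 0.543
endloop
endfacet
facet normal 0.399 -0.913 0.084
outer loop
vertex -1.067 -3.81 1.306
vertex -0.995 -3.849 0.543
vertex -0.424 -3.56 0.968
endloop
endfacet
facet normal 0.547 -0.516 0.659
outer loop
vertex -1.067 -3.81 1.306
vertex -0.424 -3.56 0.968
vertex -0.737 -3.158 1.542
endloop
endfacet
facet normal -0.105 0.403 0.909
outer loop
vertex -1.5 -3.198 1.472
vertex -0.737 -3.158 1.542
vertex -1.125 -2.571 1.237
endloop
endfacet
facet normal -0.962 -0.031 0.270
outer loop
vertex -1.659 -3.625 0.855
vertex -1.5 -3.198 1.472
vertex -1.696 -2.86 0.812
endloop
endfacet
facet normal -0.493 -0.635 -0.594
outer loop
vertex -0.995 -3.849 0.543
vertex -1.659 -3.625 0.855
vertex -1.383 -3.262 0.238
endloop
endfacet
facet normal 0.655 -0.575 -0.489
outer loop
vertex -0.424 -3.56 0.968
vertex -0.995 -3.849 0.543
vertex -0.62 -3.222 0.308
endloop
endfacet
facet normal 0.895 0.068 0.440
outer loop
vertex -0.737 -3.158 1.542
vertex -0.424 -3.56 0.968
vertex -0.461 -2.795 0.925
endloop
endfacet

endsolid
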